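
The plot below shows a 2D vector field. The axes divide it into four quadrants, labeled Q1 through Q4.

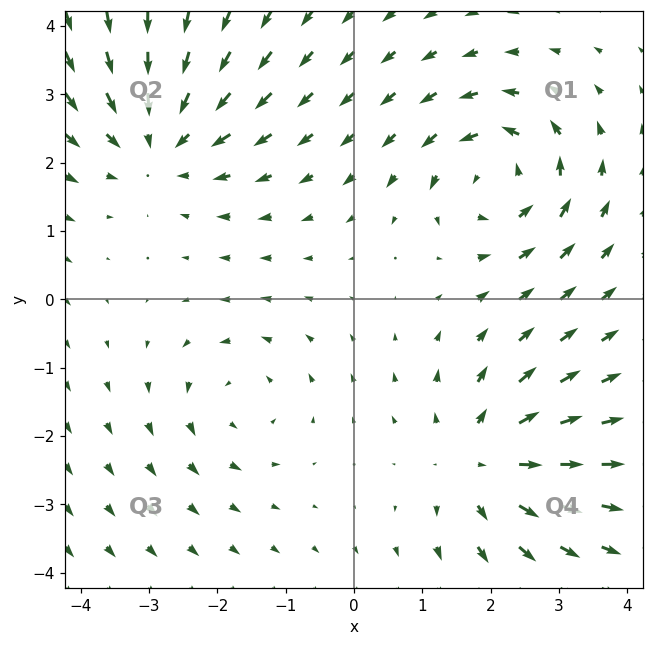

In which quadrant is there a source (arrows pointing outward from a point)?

Q4

The source sits at approximately (1.9, -2.4), which lies in quadrant Q4. The divergence there is about +4, positive as expected for a source.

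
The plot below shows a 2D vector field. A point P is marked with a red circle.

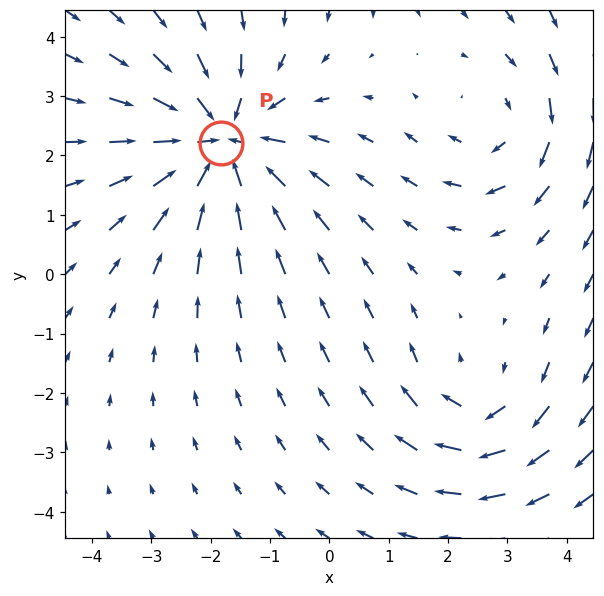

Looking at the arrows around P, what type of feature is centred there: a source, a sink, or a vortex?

At P (-1.8, 2.2) the arrows converge inward. Divergence about -4, curl ≈0 — negative divergence with near-zero curl is a sink.

sink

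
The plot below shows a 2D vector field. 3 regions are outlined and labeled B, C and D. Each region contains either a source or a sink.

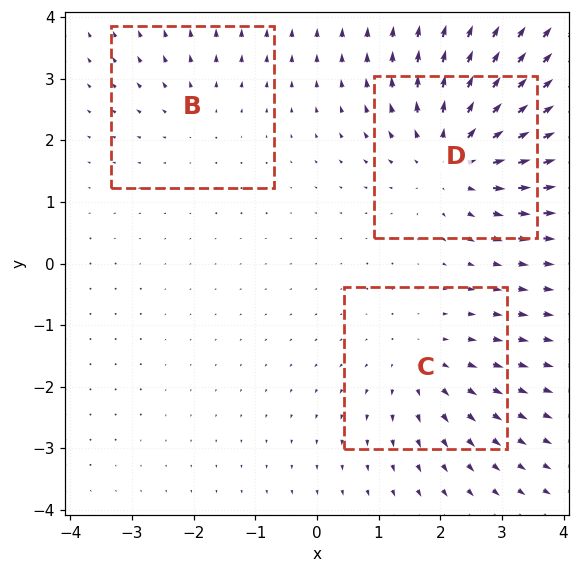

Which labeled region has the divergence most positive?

Divergence at each region's feature centre — B: about +2, C: about +3, D: about +5. Region D is most positive.

D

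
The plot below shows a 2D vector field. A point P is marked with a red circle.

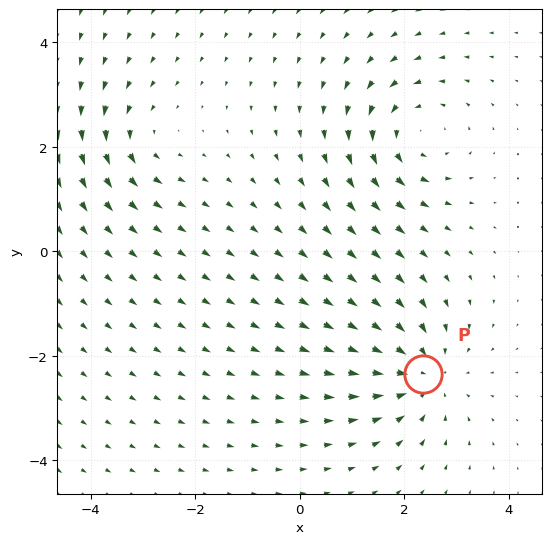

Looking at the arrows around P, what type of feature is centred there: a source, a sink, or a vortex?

sink

At P (2.4, -2.3) the arrows converge inward. Divergence about -5, curl ≈0 — negative divergence with near-zero curl is a sink.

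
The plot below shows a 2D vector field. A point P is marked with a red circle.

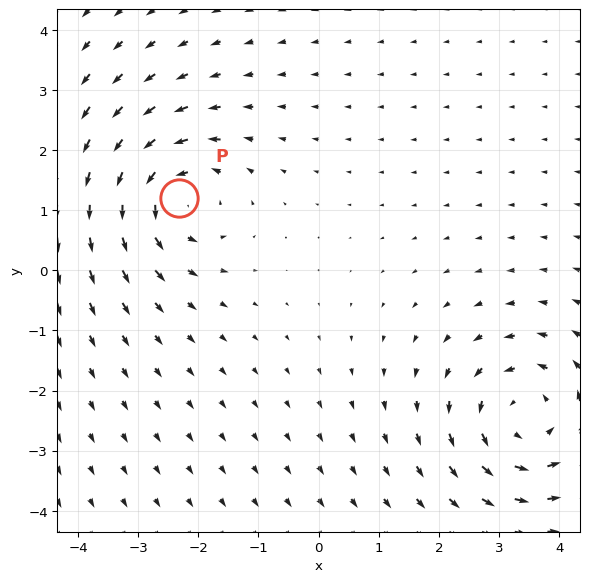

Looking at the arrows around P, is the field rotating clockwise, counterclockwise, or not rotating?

counterclockwise

Near P at (-2.3, 1.2) the arrows circulate counterclockwise. The curl (z-component) there is about +4; positive curl means counterclockwise rotation.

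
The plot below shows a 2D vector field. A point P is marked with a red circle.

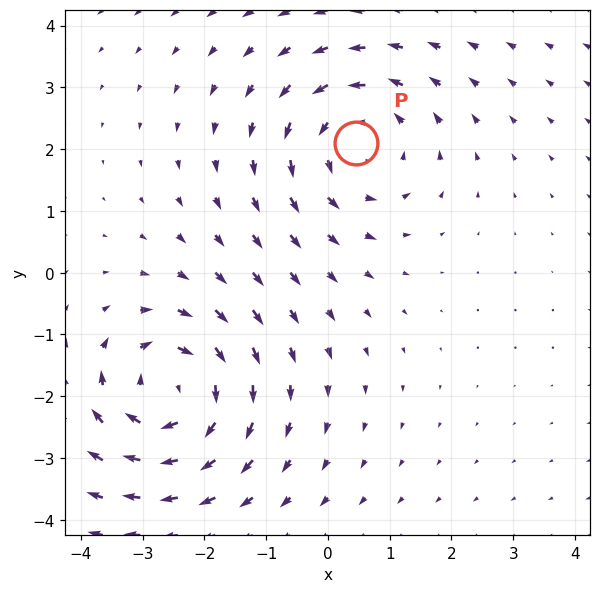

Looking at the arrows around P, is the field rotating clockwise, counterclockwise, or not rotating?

Near P at (0.5, 2.1) the arrows circulate counterclockwise. The curl (z-component) there is about +3; positive curl means counterclockwise rotation.

counterclockwise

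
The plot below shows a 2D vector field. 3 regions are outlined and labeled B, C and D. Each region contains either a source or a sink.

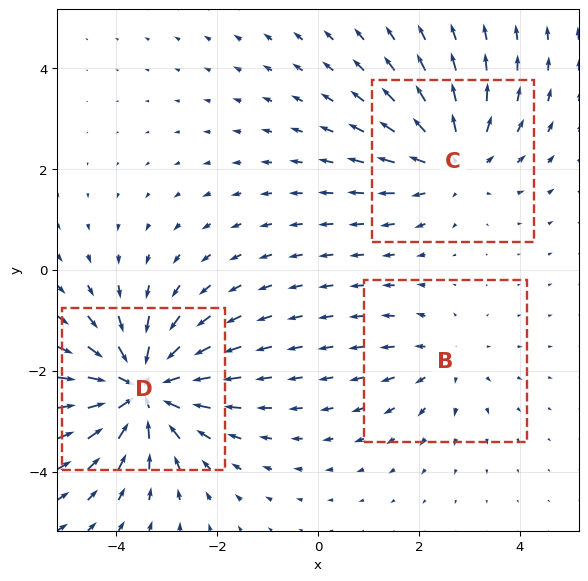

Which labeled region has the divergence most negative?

Divergence at each region's feature centre — B: about +2, C: about +3, D: about -5. Region D is most negative.

D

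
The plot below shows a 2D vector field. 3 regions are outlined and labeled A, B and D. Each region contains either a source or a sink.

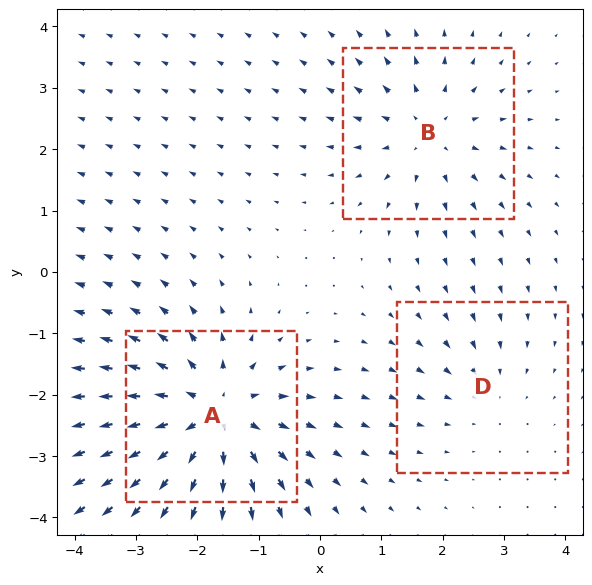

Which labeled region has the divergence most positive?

Divergence at each region's feature centre — A: about +5, B: about +3, D: about -2. Region A is most positive.

A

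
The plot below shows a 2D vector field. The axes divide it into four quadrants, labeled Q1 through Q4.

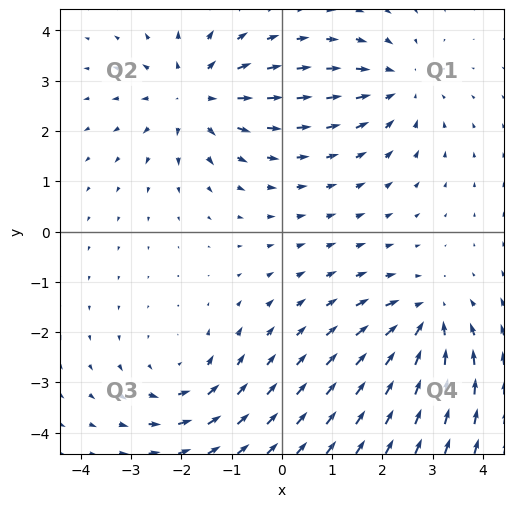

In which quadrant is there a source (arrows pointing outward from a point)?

The source sits at approximately (-1.7, 2.7), which lies in quadrant Q2. The divergence there is about +4, positive as expected for a source.

Q2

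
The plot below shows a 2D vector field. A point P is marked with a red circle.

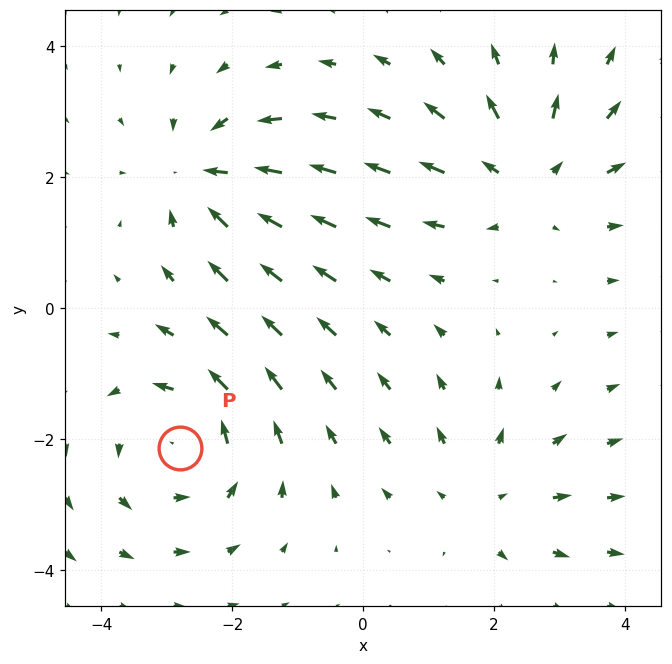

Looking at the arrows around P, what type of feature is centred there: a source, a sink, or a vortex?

vortex

At P (-2.8, -2.1) the arrows circulate counterclockwise. Divergence ≈0, curl about +3 — near-zero divergence with nonzero curl is a vortex.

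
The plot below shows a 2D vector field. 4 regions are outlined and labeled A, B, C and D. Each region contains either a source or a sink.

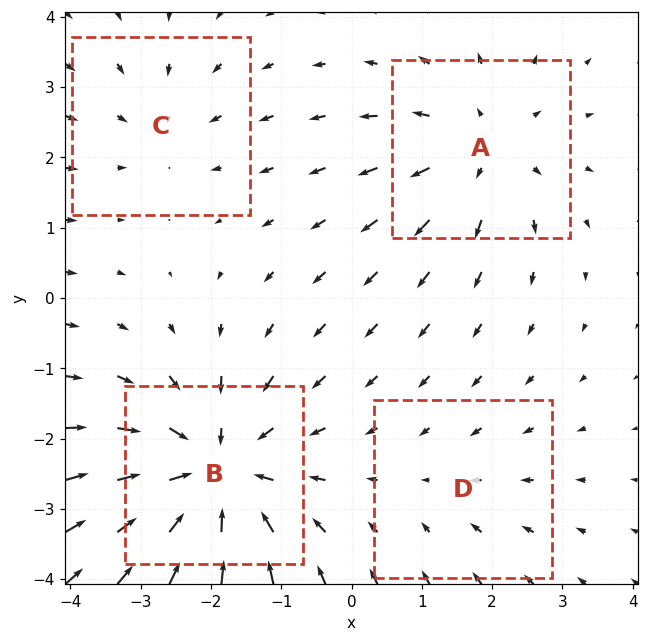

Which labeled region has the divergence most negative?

Divergence at each region's feature centre — A: about +4, B: about -6, C: about -3, D: about -2. Region B is most negative.

B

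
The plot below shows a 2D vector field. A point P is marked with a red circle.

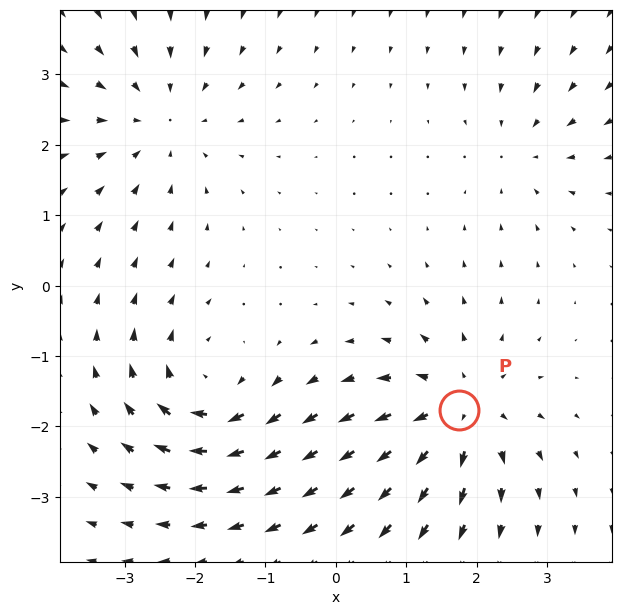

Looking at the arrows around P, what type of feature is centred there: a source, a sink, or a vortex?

At P (1.8, -1.8) the arrows spread outward. Divergence about +6, curl ≈0 — positive divergence with near-zero curl is a source.

source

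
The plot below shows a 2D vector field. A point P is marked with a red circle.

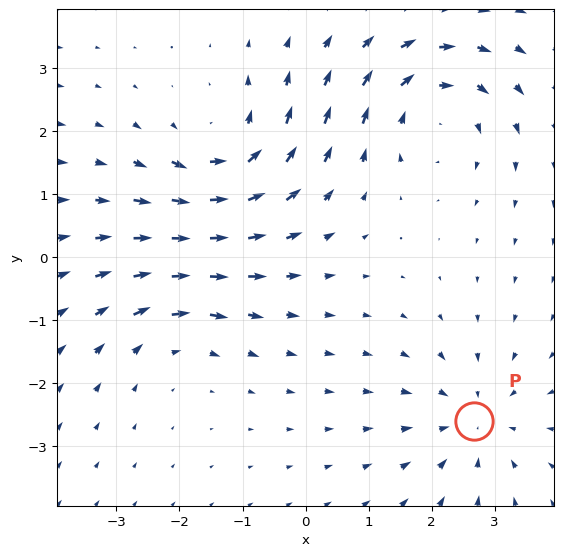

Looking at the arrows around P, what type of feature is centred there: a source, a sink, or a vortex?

At P (2.7, -2.6) the arrows converge inward. Divergence about -4, curl ≈0 — negative divergence with near-zero curl is a sink.

sink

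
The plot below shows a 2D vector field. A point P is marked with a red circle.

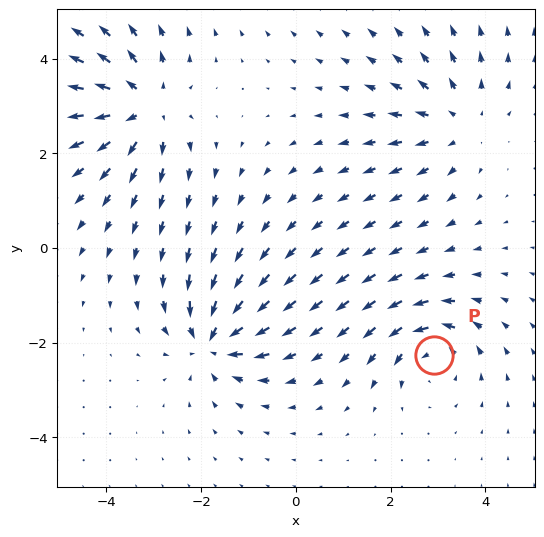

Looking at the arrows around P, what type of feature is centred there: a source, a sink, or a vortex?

vortex

At P (2.9, -2.3) the arrows circulate counterclockwise. Divergence ≈0, curl about +4 — near-zero divergence with nonzero curl is a vortex.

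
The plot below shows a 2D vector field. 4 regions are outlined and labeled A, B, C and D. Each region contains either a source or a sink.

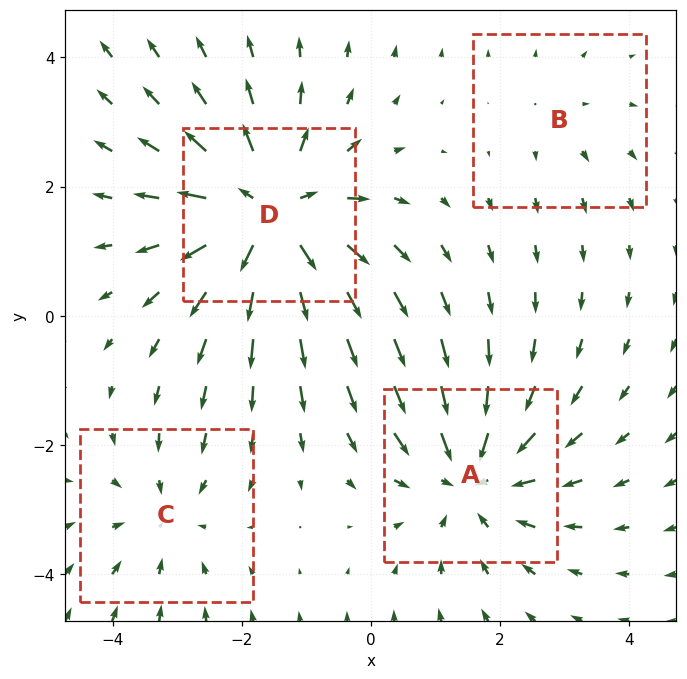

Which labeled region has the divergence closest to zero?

Divergence at each region's feature centre — A: about -5, B: about +2, C: about -3, D: about +6. Region B is closest to zero.

B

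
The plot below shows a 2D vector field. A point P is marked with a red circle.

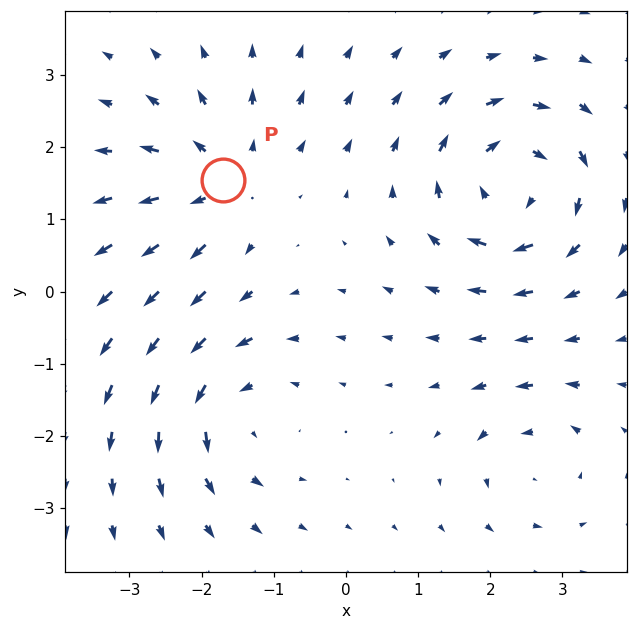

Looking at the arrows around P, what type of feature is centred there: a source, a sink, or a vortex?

At P (-1.7, 1.5) the arrows spread outward. Divergence about +4, curl ≈0 — positive divergence with near-zero curl is a source.

source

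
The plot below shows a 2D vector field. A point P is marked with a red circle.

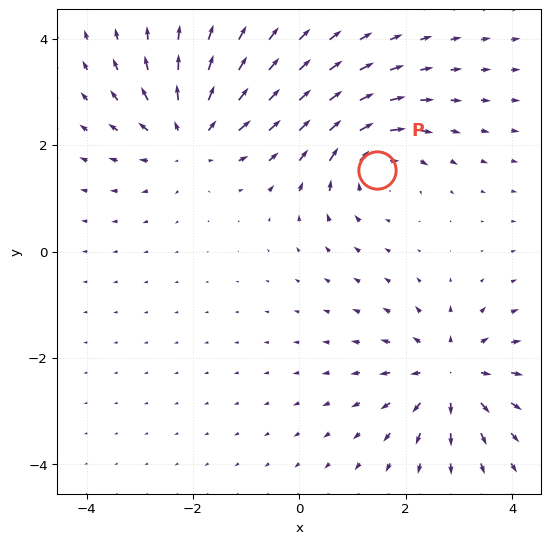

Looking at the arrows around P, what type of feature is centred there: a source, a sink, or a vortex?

vortex

At P (1.5, 1.5) the arrows circulate clockwise. Divergence ≈0, curl about -5 — near-zero divergence with nonzero curl is a vortex.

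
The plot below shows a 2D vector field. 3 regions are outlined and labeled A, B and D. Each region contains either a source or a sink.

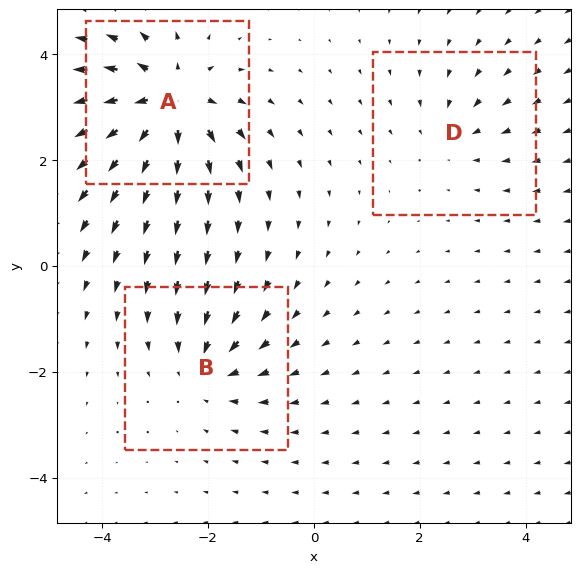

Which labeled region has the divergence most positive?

A

Divergence at each region's feature centre — A: about +6, B: about -3, D: about -2. Region A is most positive.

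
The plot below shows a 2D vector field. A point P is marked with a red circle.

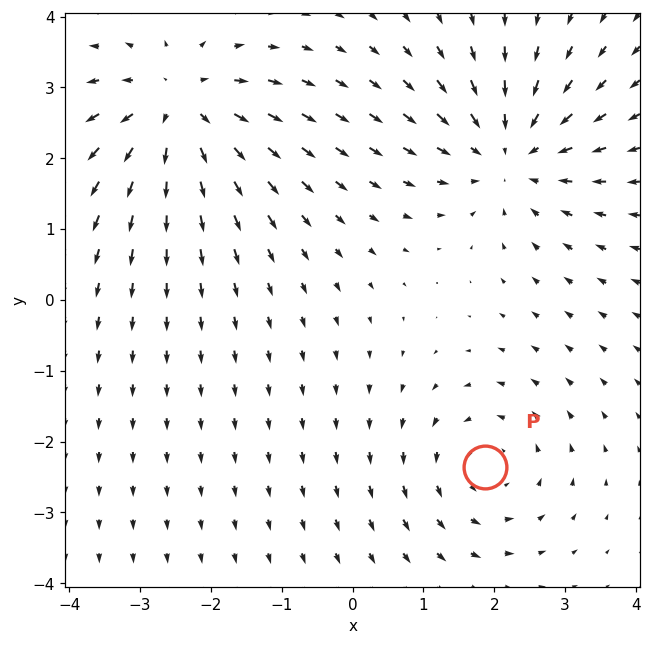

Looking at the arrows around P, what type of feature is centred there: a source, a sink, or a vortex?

vortex

At P (1.9, -2.4) the arrows circulate counterclockwise. Divergence ≈0, curl about +3 — near-zero divergence with nonzero curl is a vortex.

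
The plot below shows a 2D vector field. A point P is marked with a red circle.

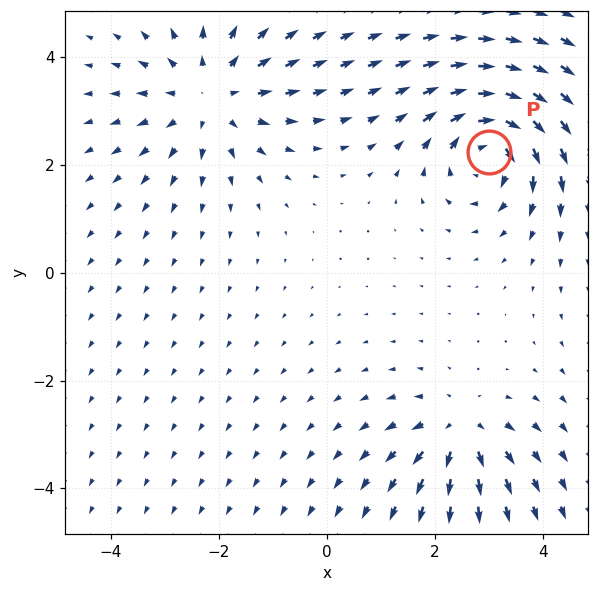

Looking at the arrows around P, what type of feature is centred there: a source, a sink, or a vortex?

vortex

At P (3.0, 2.2) the arrows circulate clockwise. Divergence ≈0, curl about -5 — near-zero divergence with nonzero curl is a vortex.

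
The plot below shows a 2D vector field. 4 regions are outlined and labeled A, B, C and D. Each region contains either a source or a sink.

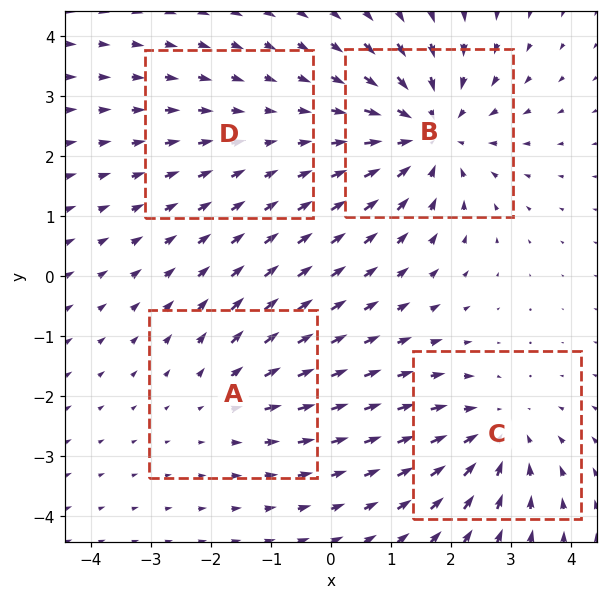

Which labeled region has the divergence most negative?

B

Divergence at each region's feature centre — A: about +3, B: about -6, C: about -4, D: about -2. Region B is most negative.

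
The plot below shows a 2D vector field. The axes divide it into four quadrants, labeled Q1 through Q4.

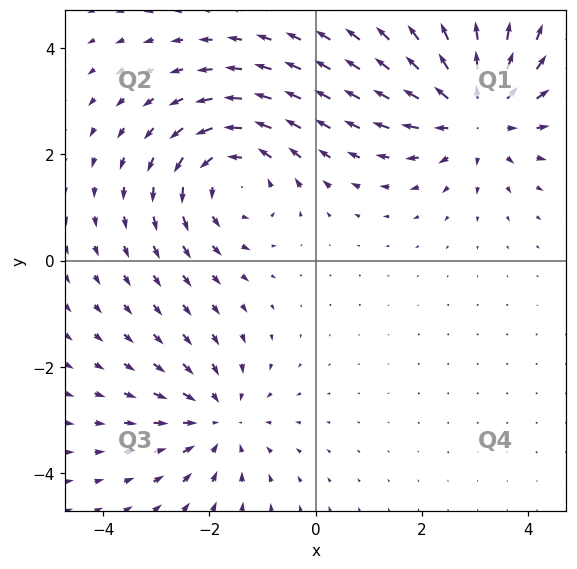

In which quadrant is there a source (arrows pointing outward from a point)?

Q1

The source sits at approximately (3.0, 2.8), which lies in quadrant Q1. The divergence there is about +5, positive as expected for a source.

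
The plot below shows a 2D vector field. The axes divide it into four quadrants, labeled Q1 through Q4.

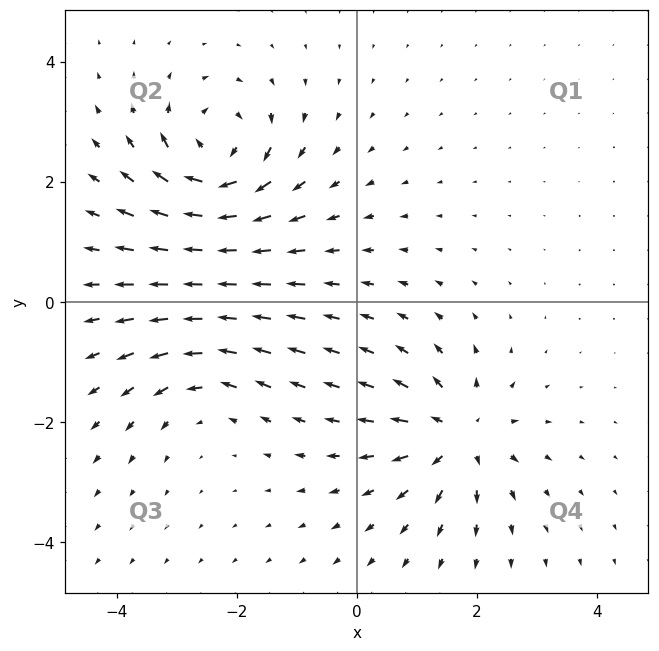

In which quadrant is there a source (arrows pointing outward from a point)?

The source sits at approximately (1.7, -2.2), which lies in quadrant Q4. The divergence there is about +5, positive as expected for a source.

Q4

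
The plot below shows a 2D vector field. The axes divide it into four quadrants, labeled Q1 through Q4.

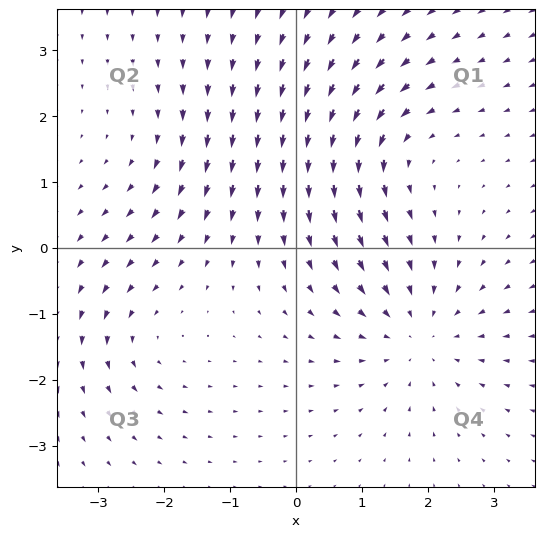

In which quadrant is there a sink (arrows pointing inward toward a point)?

The sink sits at approximately (1.9, -1.3), which lies in quadrant Q4. The divergence there is about -4, negative as expected for a sink.

Q4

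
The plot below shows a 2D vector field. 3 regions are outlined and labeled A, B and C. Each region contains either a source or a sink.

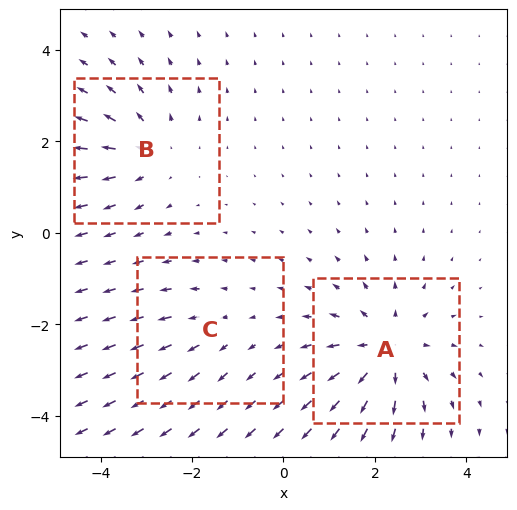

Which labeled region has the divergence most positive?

Divergence at each region's feature centre — A: about +5, B: about +3, C: about +2. Region A is most positive.

A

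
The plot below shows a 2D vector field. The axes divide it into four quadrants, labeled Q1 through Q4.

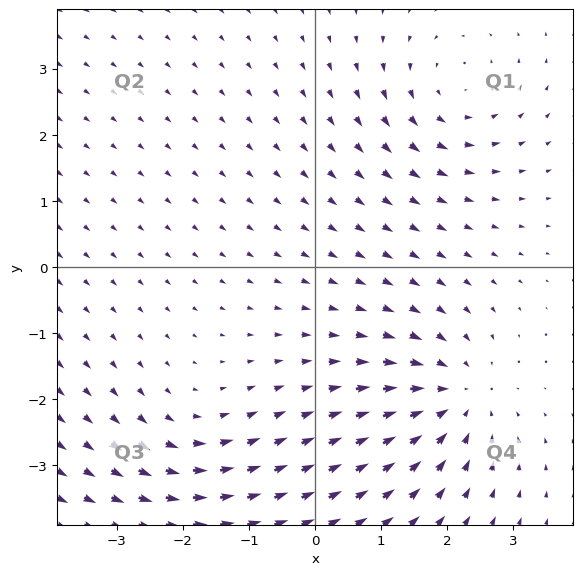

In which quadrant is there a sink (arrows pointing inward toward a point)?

Q4

The sink sits at approximately (2.1, -2.0), which lies in quadrant Q4. The divergence there is about -5, negative as expected for a sink.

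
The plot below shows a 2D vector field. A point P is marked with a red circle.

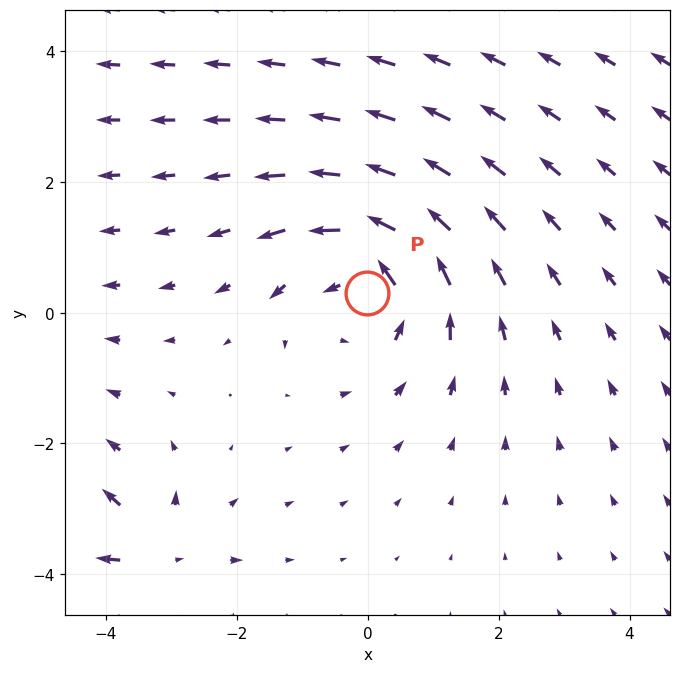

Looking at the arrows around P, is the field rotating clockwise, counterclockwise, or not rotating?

Near P at (-0.0, 0.3) the arrows circulate counterclockwise. The curl (z-component) there is about +3; positive curl means counterclockwise rotation.

counterclockwise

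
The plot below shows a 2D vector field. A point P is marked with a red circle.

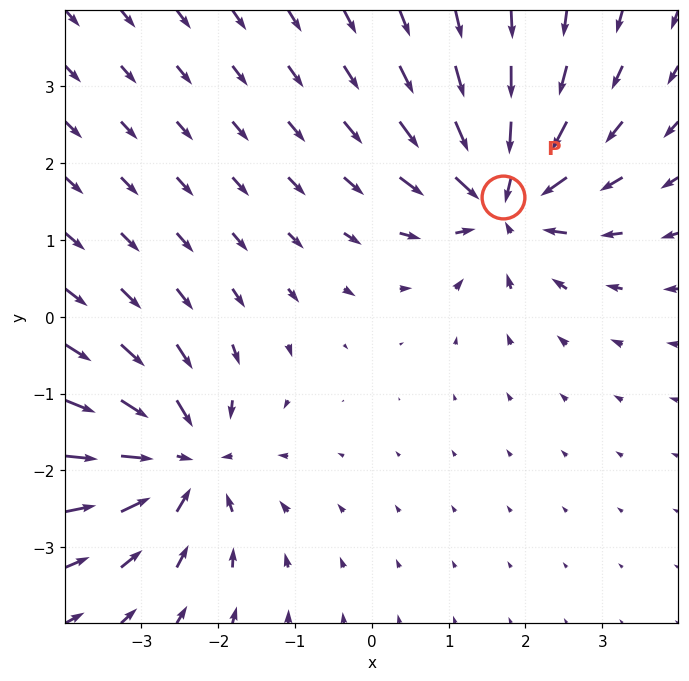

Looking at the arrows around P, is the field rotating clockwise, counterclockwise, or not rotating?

not rotating

Near P at (1.7, 1.6) the arrows show no circulation. The curl there is ≈0.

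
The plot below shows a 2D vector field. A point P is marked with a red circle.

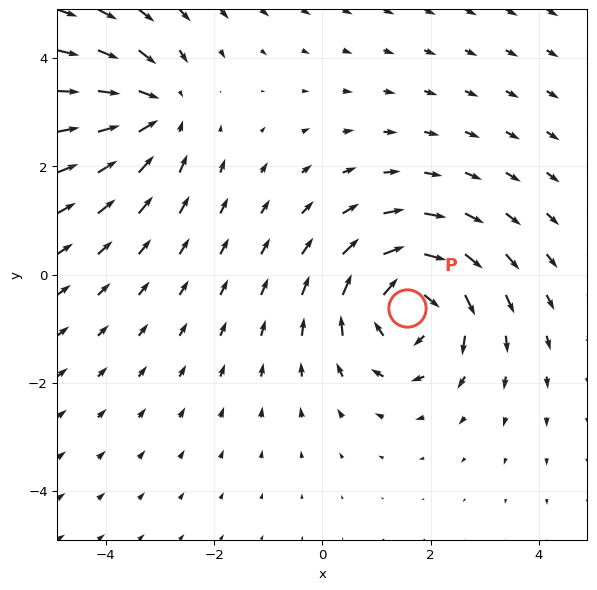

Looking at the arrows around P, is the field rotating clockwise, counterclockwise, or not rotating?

clockwise

Near P at (1.6, -0.6) the arrows circulate clockwise. The curl (z-component) there is about -4; negative curl means clockwise rotation.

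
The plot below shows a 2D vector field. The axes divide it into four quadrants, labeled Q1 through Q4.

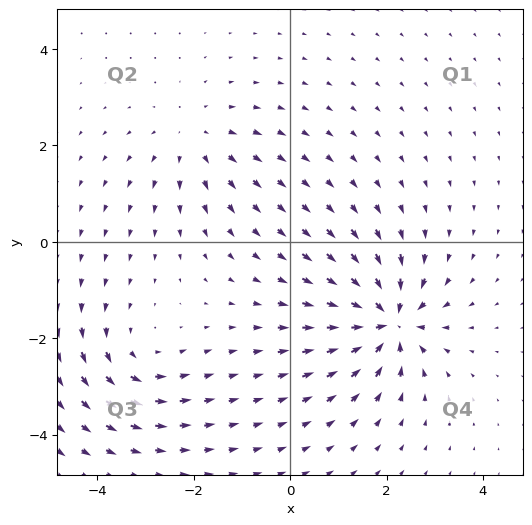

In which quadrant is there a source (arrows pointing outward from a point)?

Q2

The source sits at approximately (-2.0, 2.1), which lies in quadrant Q2. The divergence there is about +2, positive as expected for a source.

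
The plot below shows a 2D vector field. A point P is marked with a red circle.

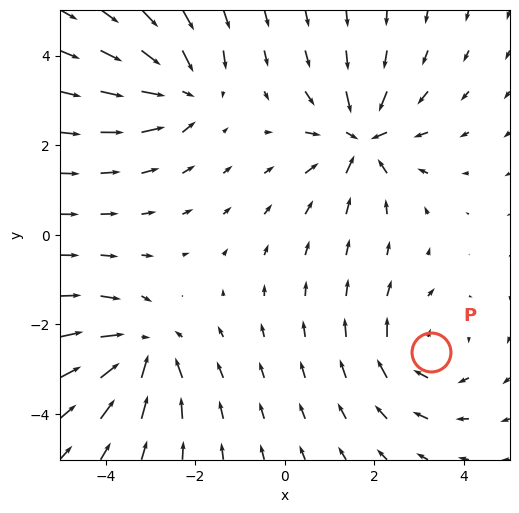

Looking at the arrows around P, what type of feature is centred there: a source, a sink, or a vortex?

vortex

At P (3.3, -2.6) the arrows circulate clockwise. Divergence ≈0, curl about -3 — near-zero divergence with nonzero curl is a vortex.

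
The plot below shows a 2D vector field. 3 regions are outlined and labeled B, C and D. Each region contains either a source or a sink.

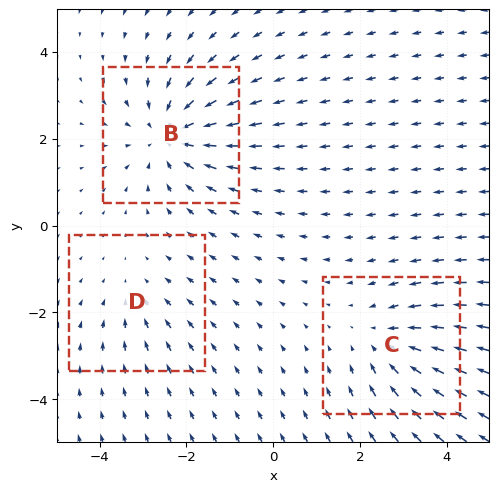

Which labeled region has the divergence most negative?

B

Divergence at each region's feature centre — B: about -4, C: about -3, D: about -2. Region B is most negative.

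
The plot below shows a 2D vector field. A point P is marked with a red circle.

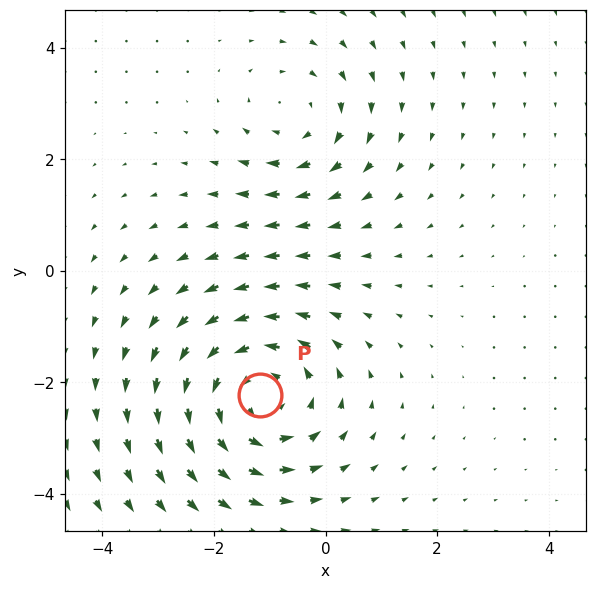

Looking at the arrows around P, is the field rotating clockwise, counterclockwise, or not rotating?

Near P at (-1.2, -2.2) the arrows circulate counterclockwise. The curl (z-component) there is about +4; positive curl means counterclockwise rotation.

counterclockwise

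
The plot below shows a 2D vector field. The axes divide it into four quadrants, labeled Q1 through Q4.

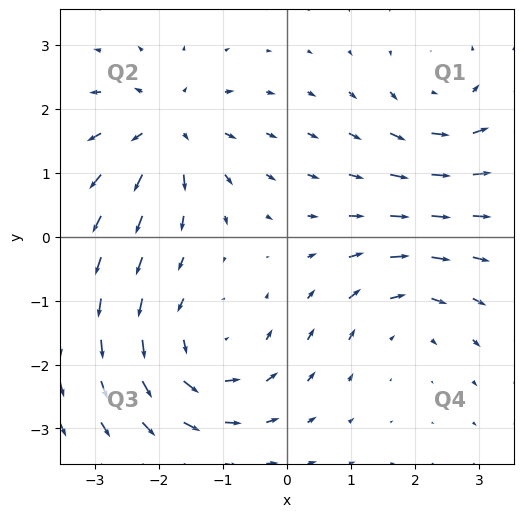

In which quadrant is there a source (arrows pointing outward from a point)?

Q2

The source sits at approximately (-1.9, 1.7), which lies in quadrant Q2. The divergence there is about +5, positive as expected for a source.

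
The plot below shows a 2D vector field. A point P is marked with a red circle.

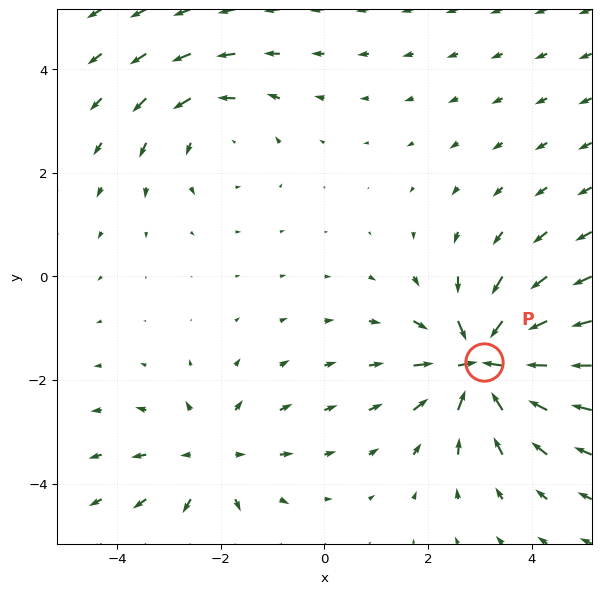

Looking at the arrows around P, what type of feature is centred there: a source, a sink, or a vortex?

sink

At P (3.1, -1.7) the arrows converge inward. Divergence about -7, curl ≈0 — negative divergence with near-zero curl is a sink.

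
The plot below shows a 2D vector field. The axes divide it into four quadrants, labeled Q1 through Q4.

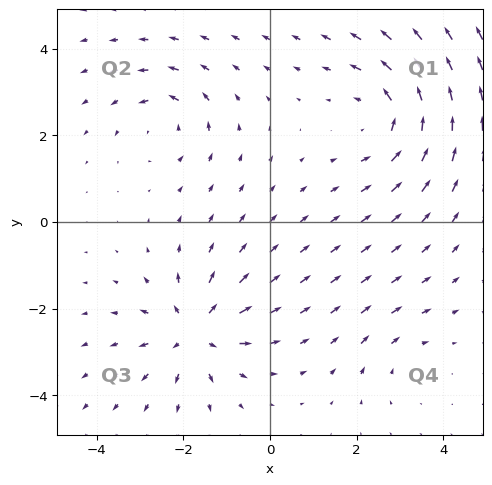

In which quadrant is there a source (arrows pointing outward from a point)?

Q3

The source sits at approximately (-1.7, -2.5), which lies in quadrant Q3. The divergence there is about +5, positive as expected for a source.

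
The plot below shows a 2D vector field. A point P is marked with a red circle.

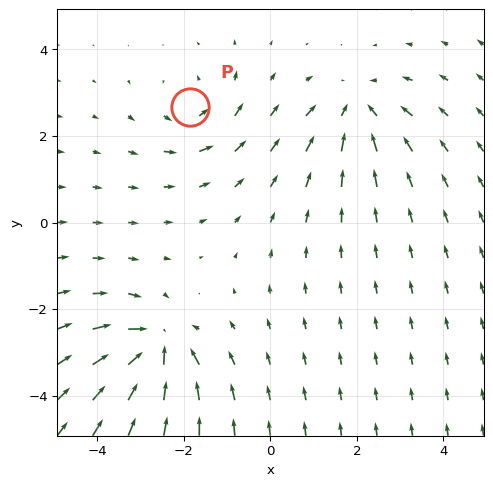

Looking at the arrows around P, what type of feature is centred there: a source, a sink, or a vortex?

At P (-1.9, 2.7) the arrows circulate counterclockwise. Divergence ≈0, curl about +3 — near-zero divergence with nonzero curl is a vortex.

vortex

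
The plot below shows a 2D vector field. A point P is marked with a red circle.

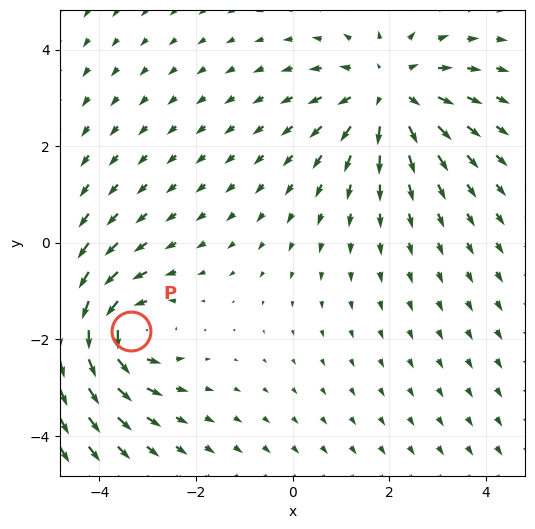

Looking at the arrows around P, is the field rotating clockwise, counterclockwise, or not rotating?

Near P at (-3.3, -1.8) the arrows circulate counterclockwise. The curl (z-component) there is about +4; positive curl means counterclockwise rotation.

counterclockwise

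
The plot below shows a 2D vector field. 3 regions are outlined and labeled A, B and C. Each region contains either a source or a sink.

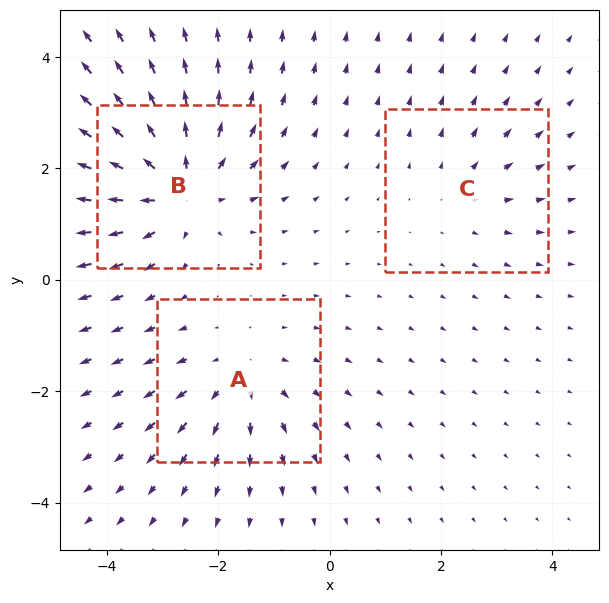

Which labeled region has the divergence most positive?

Divergence at each region's feature centre — A: about +3, B: about +5, C: about +2. Region B is most positive.

B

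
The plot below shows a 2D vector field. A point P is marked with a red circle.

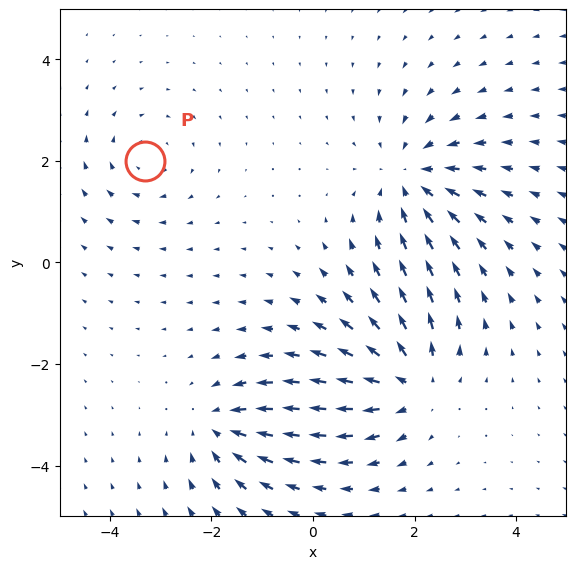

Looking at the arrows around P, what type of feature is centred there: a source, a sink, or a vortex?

vortex

At P (-3.3, 2.0) the arrows circulate clockwise. Divergence ≈0, curl about -3 — near-zero divergence with nonzero curl is a vortex.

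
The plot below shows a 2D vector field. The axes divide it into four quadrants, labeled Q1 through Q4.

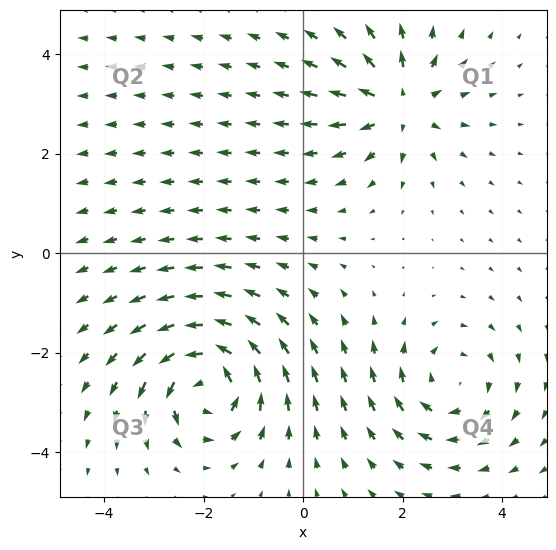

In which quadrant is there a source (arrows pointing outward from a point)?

The source sits at approximately (1.9, 3.0), which lies in quadrant Q1. The divergence there is about +4, positive as expected for a source.

Q1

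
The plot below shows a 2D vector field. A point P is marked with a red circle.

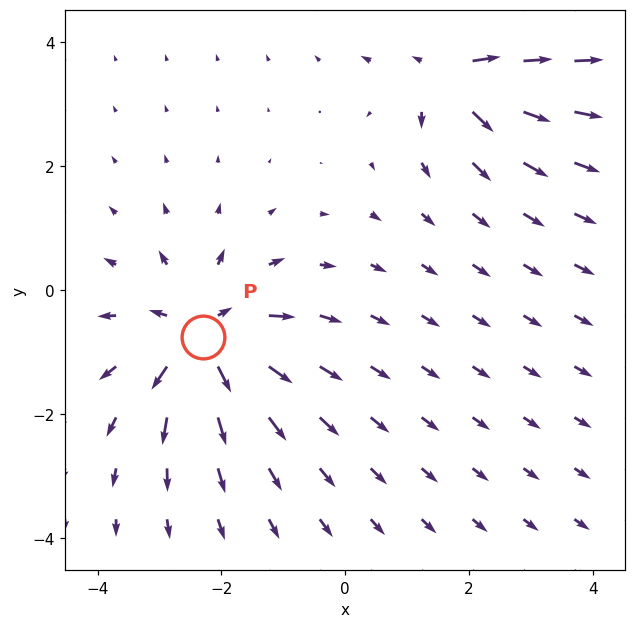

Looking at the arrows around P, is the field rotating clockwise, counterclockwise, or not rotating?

Near P at (-2.3, -0.8) the arrows show no circulation. The curl there is ≈0.

not rotating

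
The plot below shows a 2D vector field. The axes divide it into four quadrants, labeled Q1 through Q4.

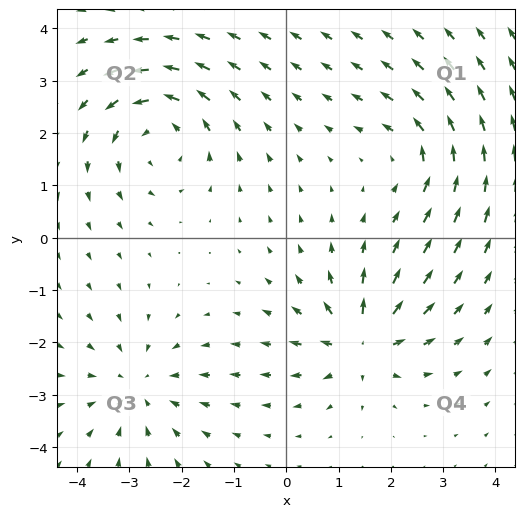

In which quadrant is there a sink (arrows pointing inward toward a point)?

The sink sits at approximately (-2.8, -2.9), which lies in quadrant Q3. The divergence there is about -4, negative as expected for a sink.

Q3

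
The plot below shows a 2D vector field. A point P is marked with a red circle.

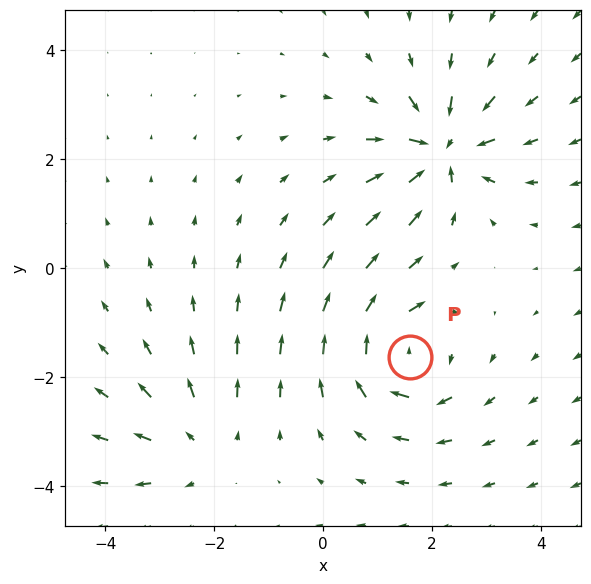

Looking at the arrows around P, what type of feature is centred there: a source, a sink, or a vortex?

At P (1.6, -1.6) the arrows circulate clockwise. Divergence ≈0, curl about -5 — near-zero divergence with nonzero curl is a vortex.

vortex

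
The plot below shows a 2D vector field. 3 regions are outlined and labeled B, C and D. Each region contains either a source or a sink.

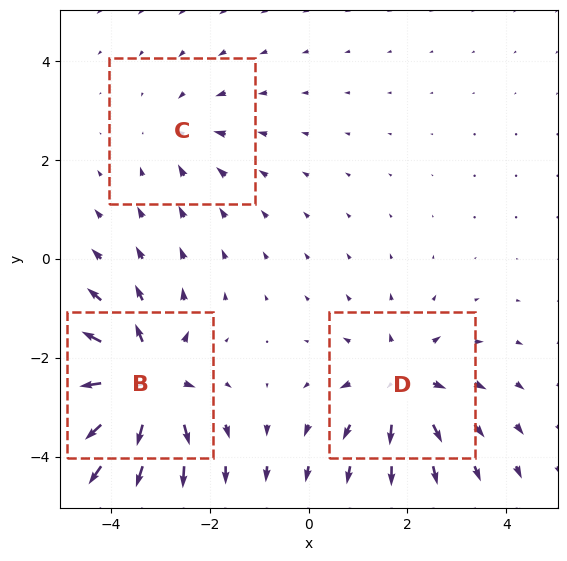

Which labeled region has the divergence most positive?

Divergence at each region's feature centre — B: about +6, C: about -2, D: about +4. Region B is most positive.

B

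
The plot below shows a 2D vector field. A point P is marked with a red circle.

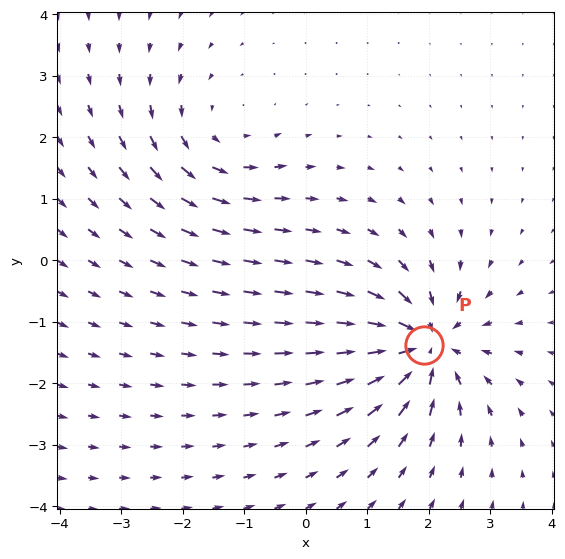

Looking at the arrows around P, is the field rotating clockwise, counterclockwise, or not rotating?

not rotating

Near P at (1.9, -1.4) the arrows show no circulation. The curl there is ≈0.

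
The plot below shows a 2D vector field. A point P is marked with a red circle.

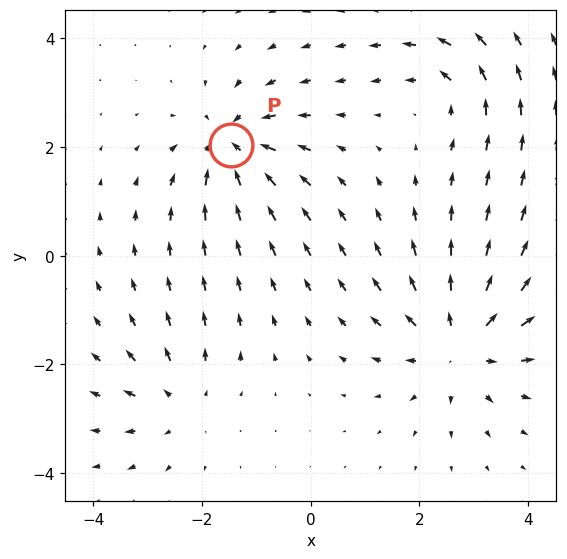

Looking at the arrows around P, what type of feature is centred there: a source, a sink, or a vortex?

sink

At P (-1.5, 2.0) the arrows converge inward. Divergence about -5, curl ≈0 — negative divergence with near-zero curl is a sink.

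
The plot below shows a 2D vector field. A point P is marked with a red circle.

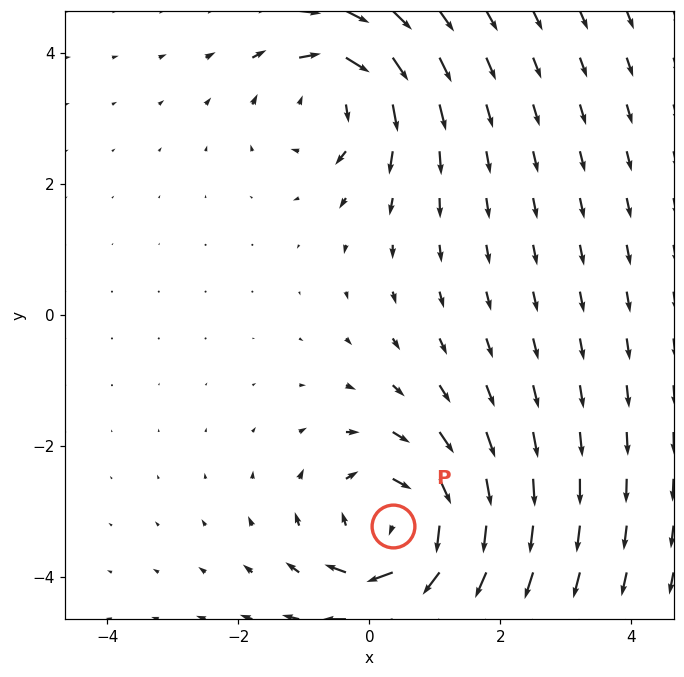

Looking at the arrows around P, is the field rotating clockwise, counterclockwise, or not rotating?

Near P at (0.4, -3.2) the arrows circulate clockwise. The curl (z-component) there is about -4; negative curl means clockwise rotation.

clockwise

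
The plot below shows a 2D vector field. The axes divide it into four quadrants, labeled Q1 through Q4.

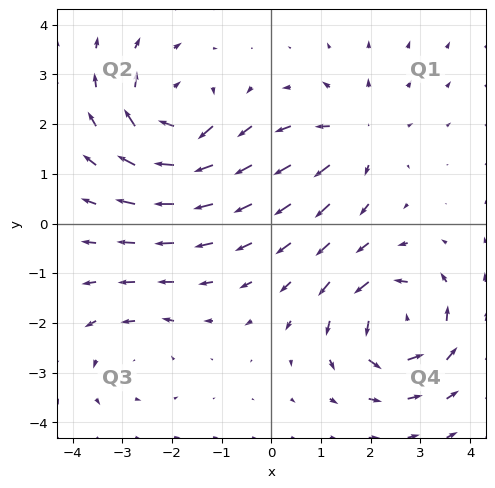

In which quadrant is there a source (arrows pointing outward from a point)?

The source sits at approximately (1.7, 1.7), which lies in quadrant Q1. The divergence there is about +4, positive as expected for a source.

Q1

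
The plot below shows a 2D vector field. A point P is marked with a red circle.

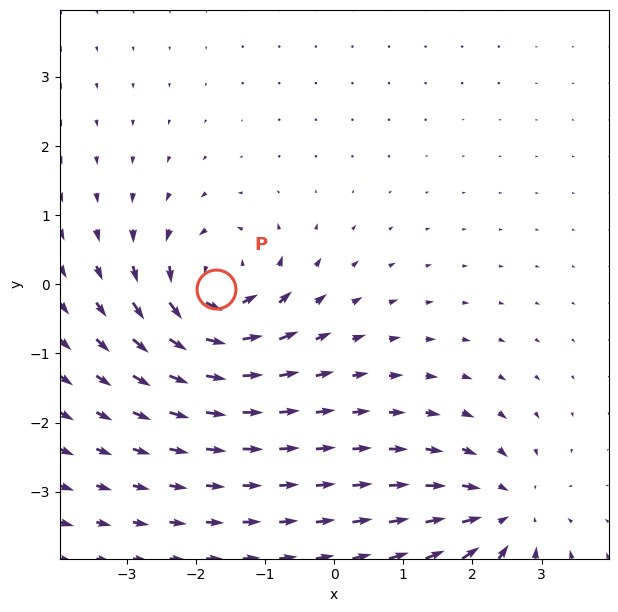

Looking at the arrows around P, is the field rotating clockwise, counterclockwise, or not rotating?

counterclockwise

Near P at (-1.7, -0.1) the arrows circulate counterclockwise. The curl (z-component) there is about +5; positive curl means counterclockwise rotation.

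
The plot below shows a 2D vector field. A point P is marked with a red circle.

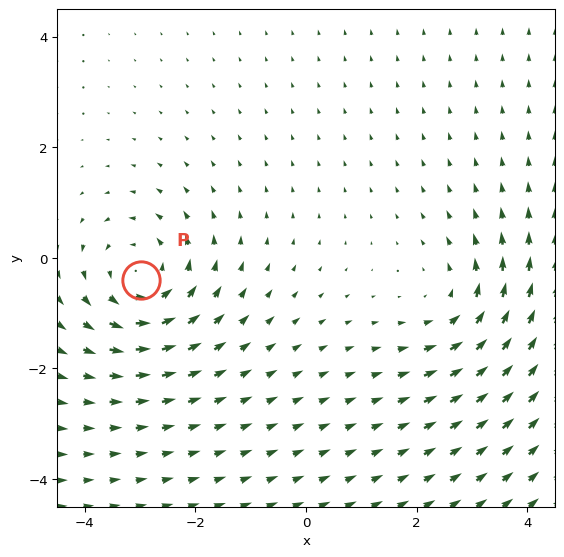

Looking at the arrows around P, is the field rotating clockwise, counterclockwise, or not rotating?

Near P at (-3.0, -0.4) the arrows circulate counterclockwise. The curl (z-component) there is about +4; positive curl means counterclockwise rotation.

counterclockwise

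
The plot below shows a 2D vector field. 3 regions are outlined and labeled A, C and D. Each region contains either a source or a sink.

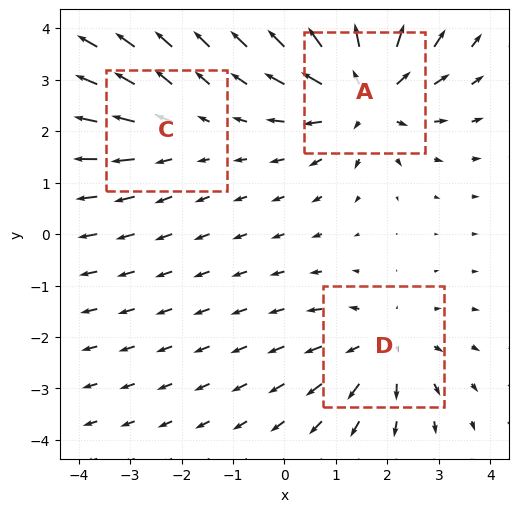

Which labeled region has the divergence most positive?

A

Divergence at each region's feature centre — A: about +4, C: about +2, D: about +3. Region A is most positive.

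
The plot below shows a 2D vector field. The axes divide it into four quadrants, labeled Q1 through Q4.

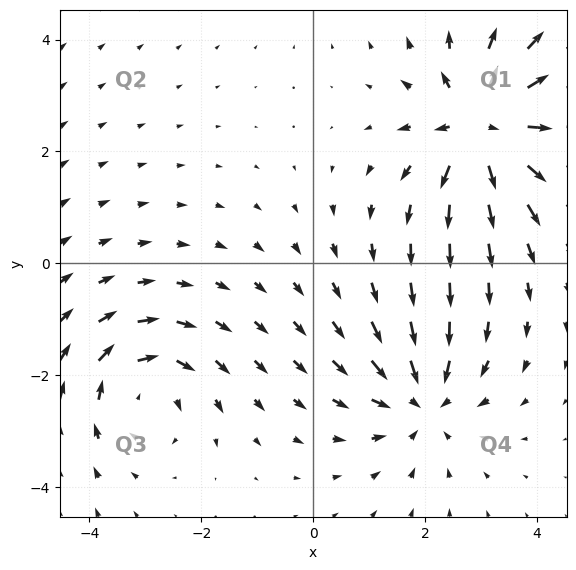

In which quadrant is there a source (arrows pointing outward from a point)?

The source sits at approximately (3.1, 2.4), which lies in quadrant Q1. The divergence there is about +4, positive as expected for a source.

Q1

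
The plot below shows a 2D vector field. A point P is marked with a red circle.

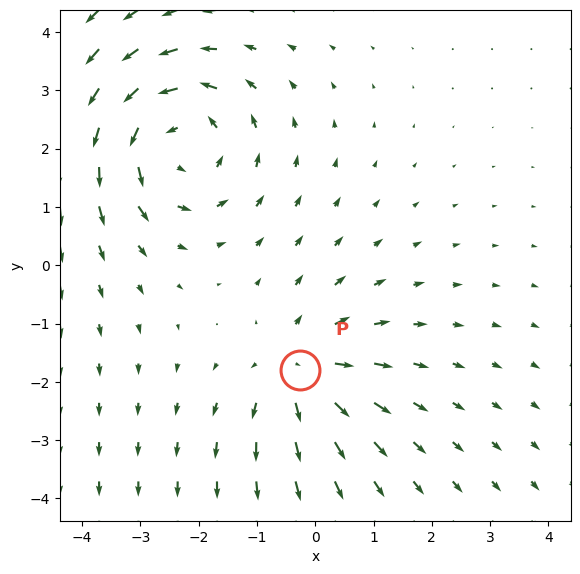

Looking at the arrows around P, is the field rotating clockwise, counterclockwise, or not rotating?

Near P at (-0.3, -1.8) the arrows show no circulation. The curl there is ≈0.

not rotating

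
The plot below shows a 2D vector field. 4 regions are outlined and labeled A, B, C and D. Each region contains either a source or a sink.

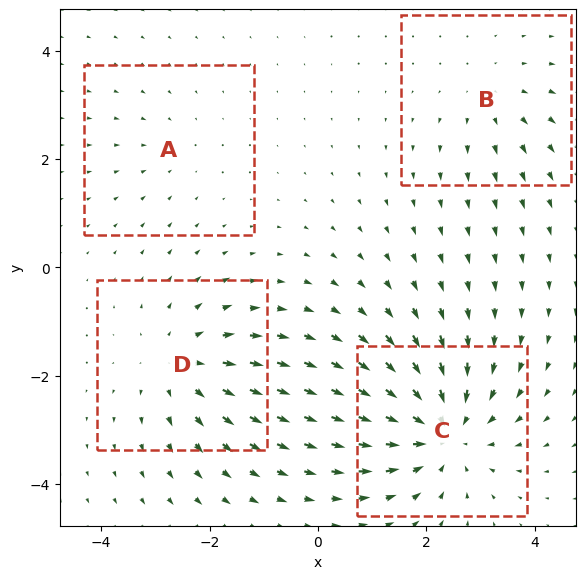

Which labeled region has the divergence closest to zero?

A

Divergence at each region's feature centre — A: about -2, B: about +3, C: about -6, D: about +4. Region A is closest to zero.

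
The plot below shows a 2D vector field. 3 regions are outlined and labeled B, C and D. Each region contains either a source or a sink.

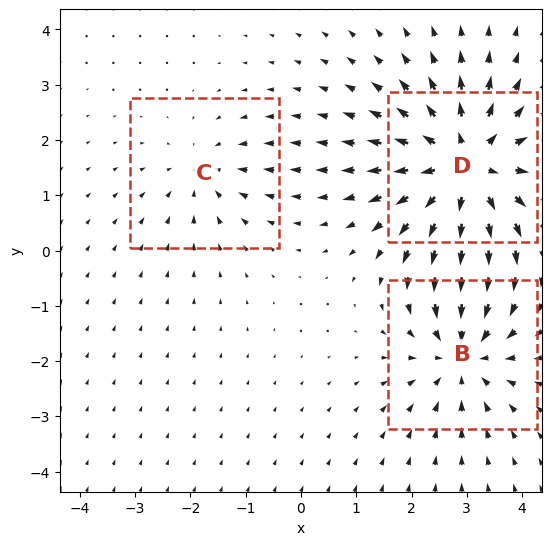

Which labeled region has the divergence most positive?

Divergence at each region's feature centre — B: about -4, C: about -2, D: about +5. Region D is most positive.

D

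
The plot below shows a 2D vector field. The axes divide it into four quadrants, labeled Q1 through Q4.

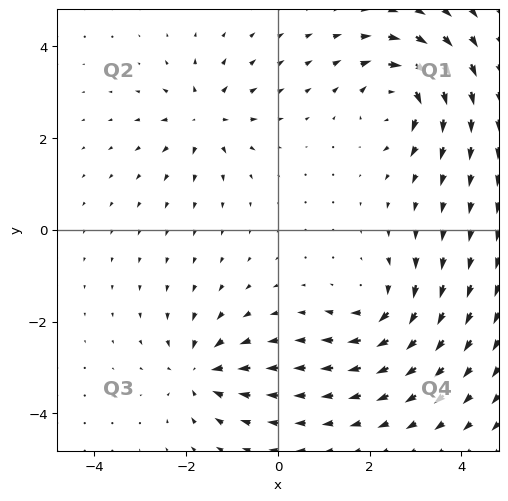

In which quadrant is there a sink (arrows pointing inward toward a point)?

The sink sits at approximately (-1.7, -3.1), which lies in quadrant Q3. The divergence there is about -5, negative as expected for a sink.

Q3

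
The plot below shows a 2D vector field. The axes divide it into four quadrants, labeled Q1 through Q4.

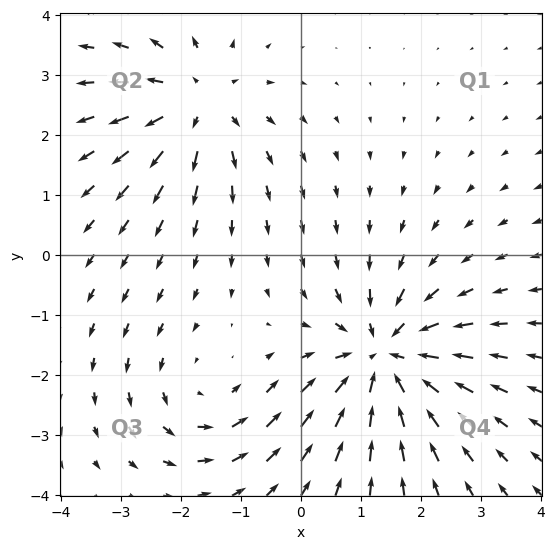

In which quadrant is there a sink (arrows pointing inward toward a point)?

Q4

The sink sits at approximately (1.4, -1.7), which lies in quadrant Q4. The divergence there is about -5, negative as expected for a sink.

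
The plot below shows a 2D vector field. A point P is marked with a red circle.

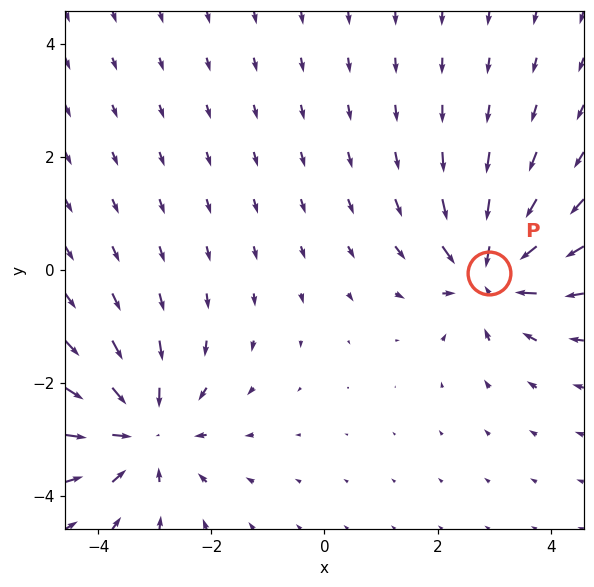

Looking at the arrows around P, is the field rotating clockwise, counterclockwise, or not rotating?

not rotating

Near P at (2.9, -0.1) the arrows show no circulation. The curl there is ≈0.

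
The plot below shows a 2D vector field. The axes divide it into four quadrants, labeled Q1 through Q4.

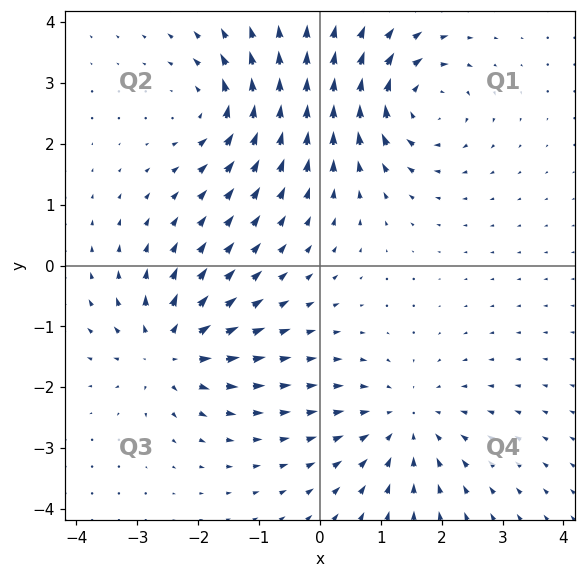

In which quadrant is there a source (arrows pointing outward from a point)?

The source sits at approximately (-2.5, -1.4), which lies in quadrant Q3. The divergence there is about +6, positive as expected for a source.

Q3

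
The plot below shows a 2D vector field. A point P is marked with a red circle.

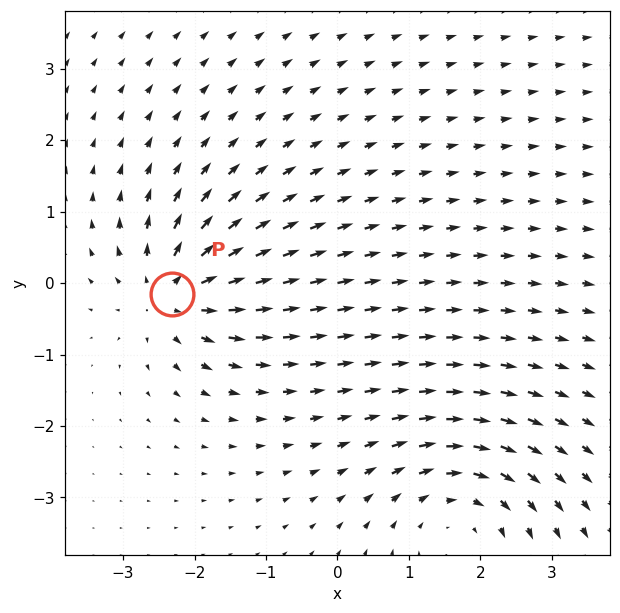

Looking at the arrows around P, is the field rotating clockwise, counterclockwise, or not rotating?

not rotating

Near P at (-2.3, -0.2) the arrows show no circulation. The curl there is ≈0.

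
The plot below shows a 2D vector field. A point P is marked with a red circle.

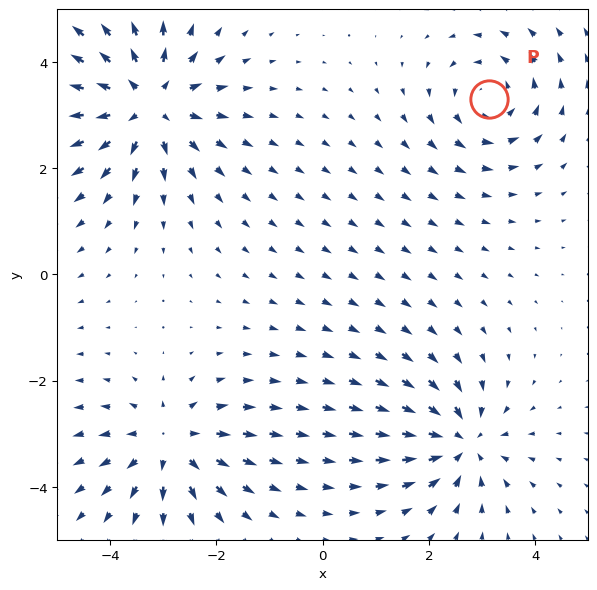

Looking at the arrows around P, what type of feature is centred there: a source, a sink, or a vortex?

At P (3.1, 3.3) the arrows circulate counterclockwise. Divergence ≈0, curl about +4 — near-zero divergence with nonzero curl is a vortex.

vortex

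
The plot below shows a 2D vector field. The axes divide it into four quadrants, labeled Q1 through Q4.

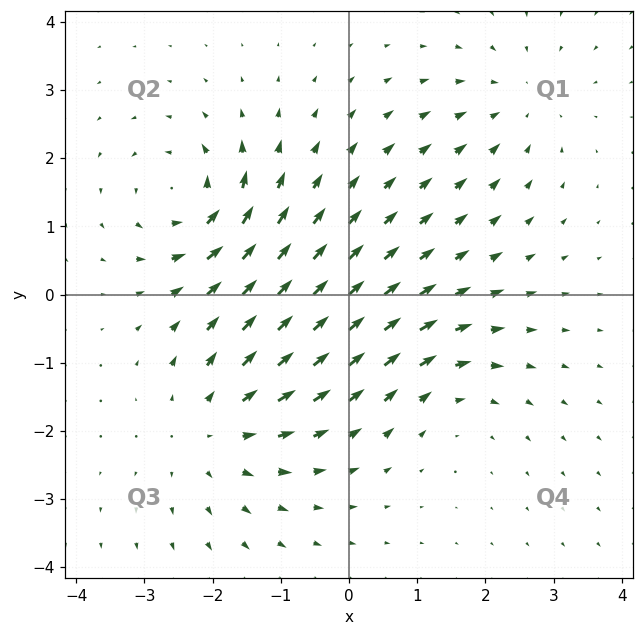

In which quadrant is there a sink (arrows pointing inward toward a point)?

The sink sits at approximately (2.5, 2.8), which lies in quadrant Q1. The divergence there is about -3, negative as expected for a sink.

Q1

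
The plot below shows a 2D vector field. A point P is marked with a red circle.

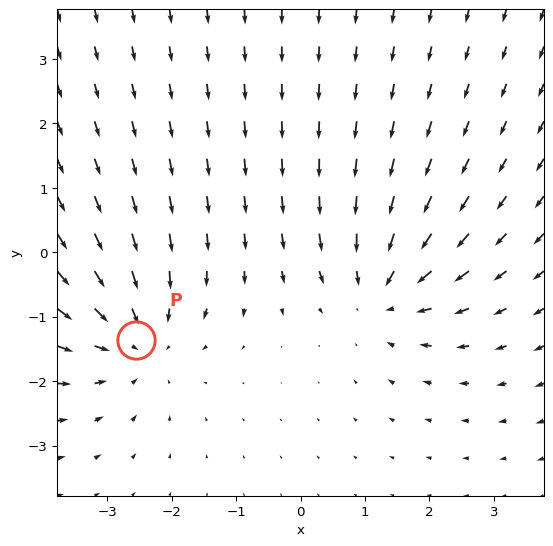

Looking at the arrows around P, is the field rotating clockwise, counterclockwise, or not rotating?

not rotating

Near P at (-2.6, -1.4) the arrows show no circulation. The curl there is ≈0.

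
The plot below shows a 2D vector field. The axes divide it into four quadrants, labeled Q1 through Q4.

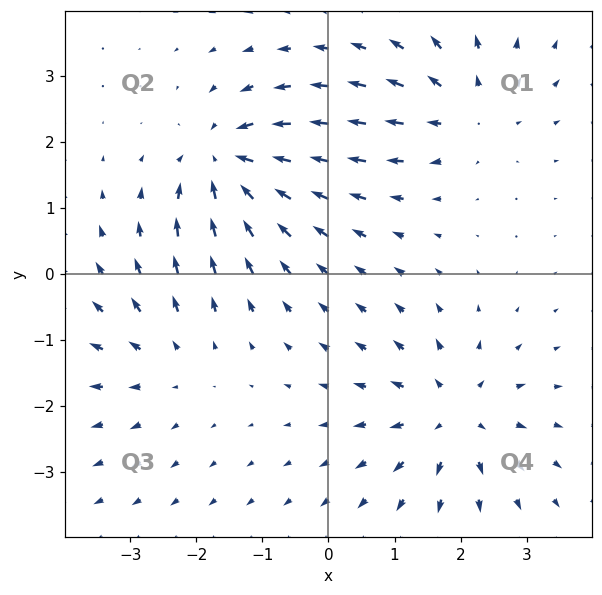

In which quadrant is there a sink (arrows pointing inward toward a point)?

The sink sits at approximately (-1.5, 1.7), which lies in quadrant Q2. The divergence there is about -7, negative as expected for a sink.

Q2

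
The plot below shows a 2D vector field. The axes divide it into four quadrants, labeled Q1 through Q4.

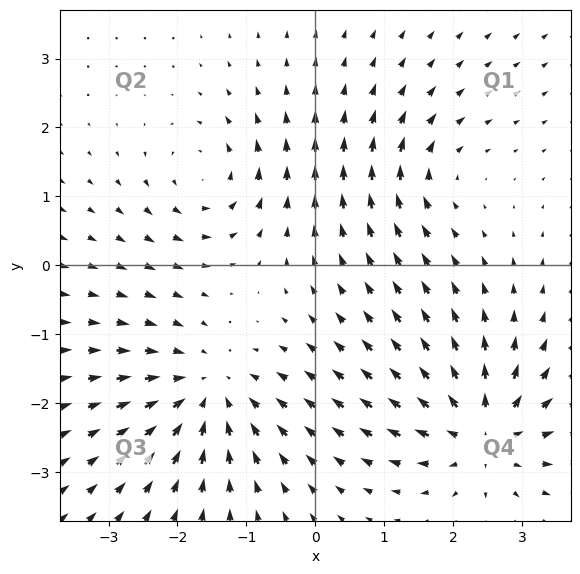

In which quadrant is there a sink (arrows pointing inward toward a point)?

Q3

The sink sits at approximately (-1.6, -1.8), which lies in quadrant Q3. The divergence there is about -5, negative as expected for a sink.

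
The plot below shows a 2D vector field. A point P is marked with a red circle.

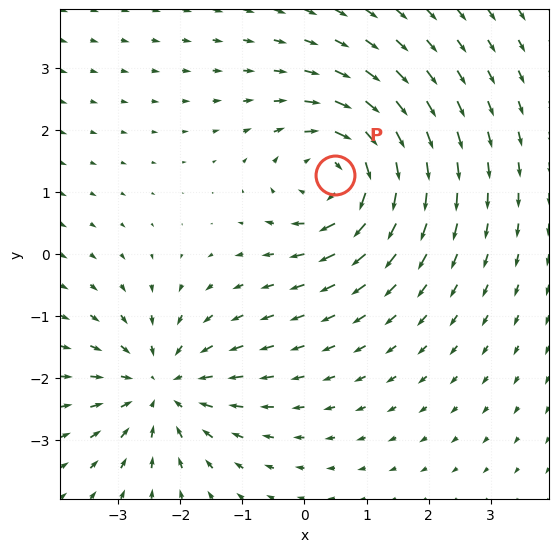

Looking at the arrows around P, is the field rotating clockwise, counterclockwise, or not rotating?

clockwise

Near P at (0.5, 1.3) the arrows circulate clockwise. The curl (z-component) there is about -5; negative curl means clockwise rotation.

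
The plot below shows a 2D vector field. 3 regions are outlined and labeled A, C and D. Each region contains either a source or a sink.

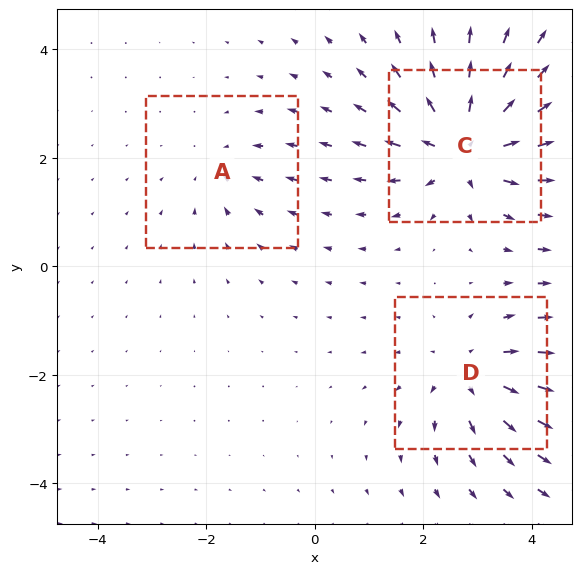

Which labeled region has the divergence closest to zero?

Divergence at each region's feature centre — A: about -2, C: about +6, D: about +4. Region A is closest to zero.

A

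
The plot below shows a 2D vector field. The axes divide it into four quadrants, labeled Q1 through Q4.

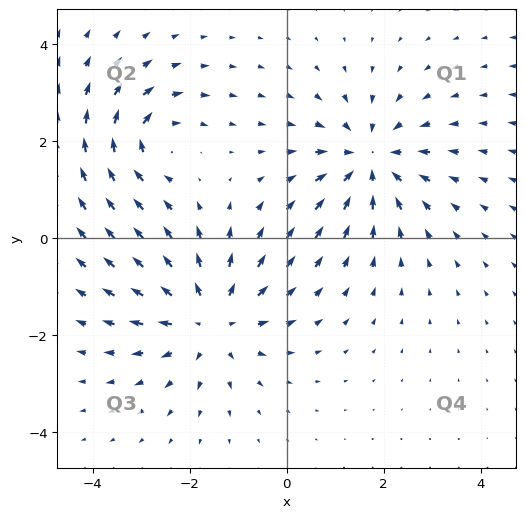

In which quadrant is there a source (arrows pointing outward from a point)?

Q3

The source sits at approximately (-1.6, -1.7), which lies in quadrant Q3. The divergence there is about +4, positive as expected for a source.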